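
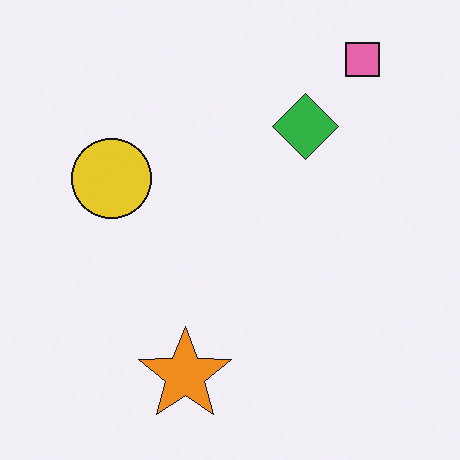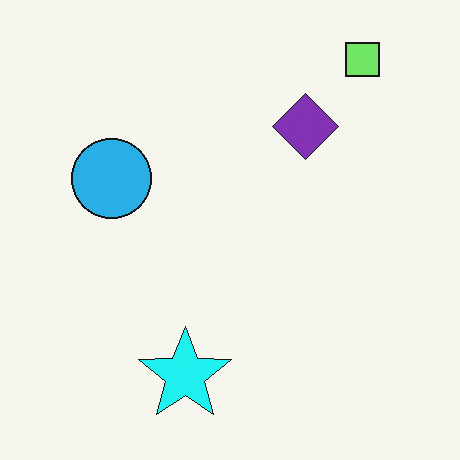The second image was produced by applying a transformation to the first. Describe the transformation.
It was hue-shifted by a moderate amount.

Every shape's color has rotated by the same amount around the hue wheel — a uniform hue shift.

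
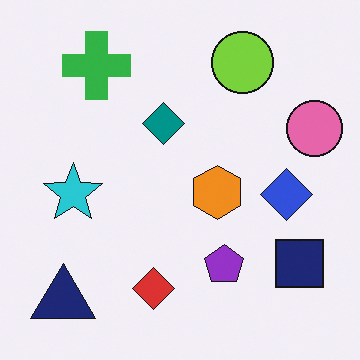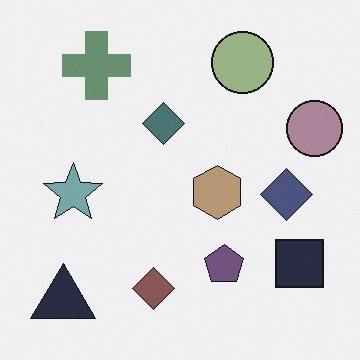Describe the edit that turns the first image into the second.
The second image is the first heavily desaturated.

All colors are more muted and greyish — a global saturation change.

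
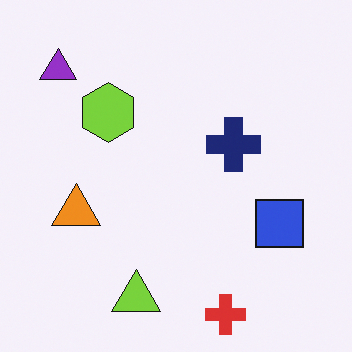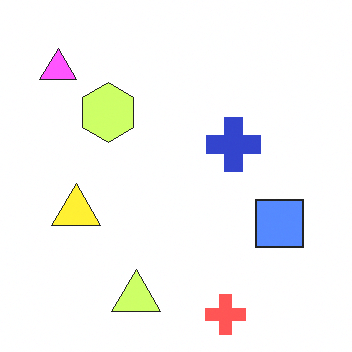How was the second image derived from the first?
This is the original image substantially brightened.

Every pixel — background and shapes alike — is uniformly brightened.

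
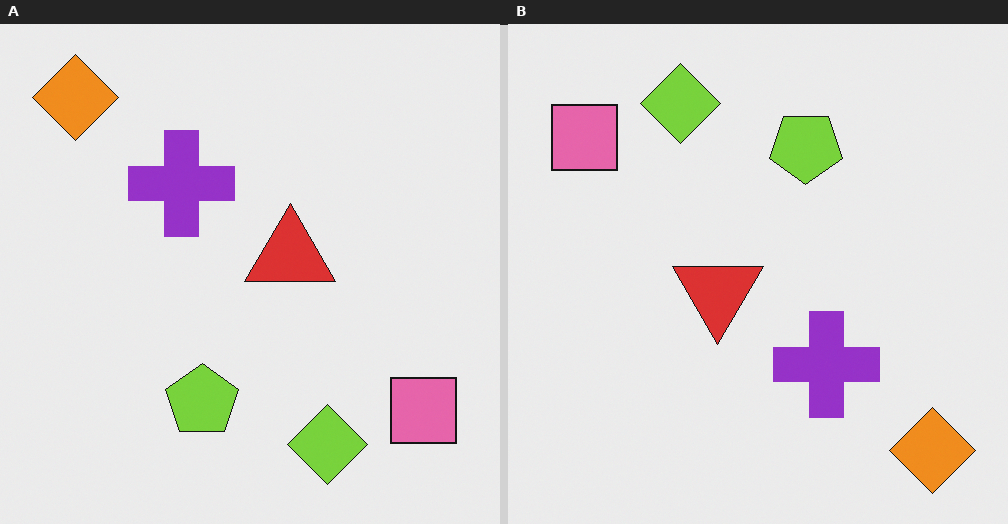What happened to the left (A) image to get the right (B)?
The right (B) image is the left (A) rotated 180°.

The orange diamond sits in the top-left of the left (A) image and the bottom-right of the right (B) — consistent with a whole-image 180° rotation.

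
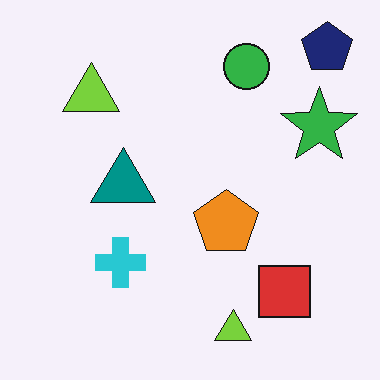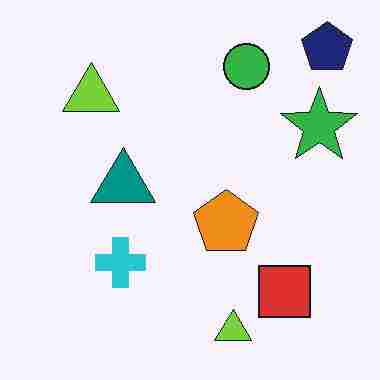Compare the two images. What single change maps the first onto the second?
The transformation is: degraded with heavy JPEG compression.

Blocky 8×8 compression artifacts appear around shape edges and the flat background shows ringing — characteristic JPEG degradation.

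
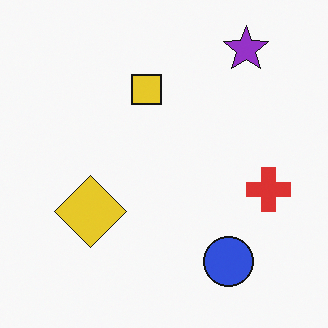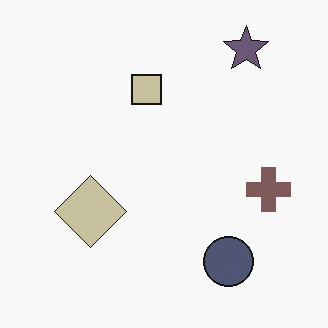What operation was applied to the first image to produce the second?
Made much more muted (saturation change).

All colors are more muted and greyish — a global saturation change.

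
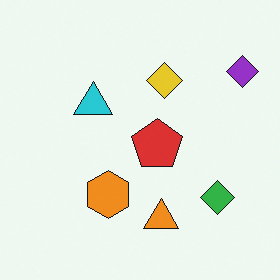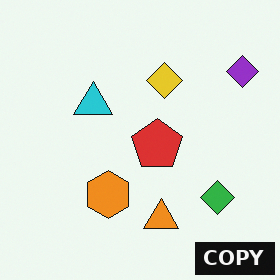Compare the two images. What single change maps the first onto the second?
The image was watermarked with the text "COPY" in the lower-right corner.

A dark label reading "COPY" appears in the lower-right corner.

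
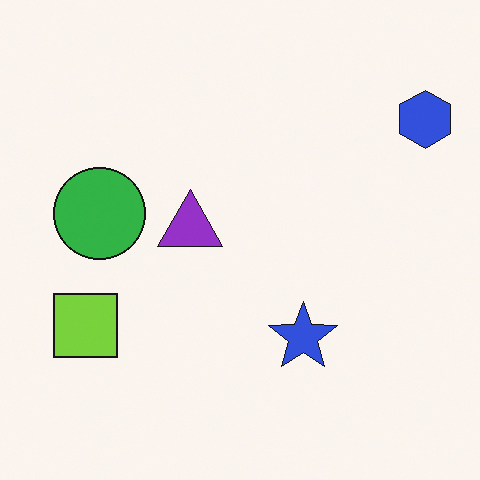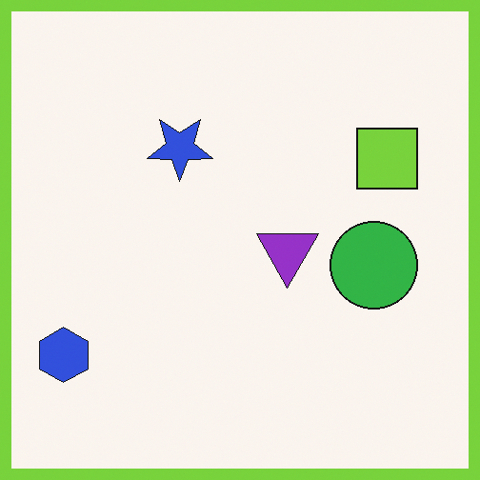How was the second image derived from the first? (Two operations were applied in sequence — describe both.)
The image was rotated 180°, then framed with a lime border.

The blue hexagon sits in the top-right of the first image and the bottom-left of the second — consistent with a whole-image 180° rotation. A solid lime frame runs around the edge of the second image, with the content slightly shrunk inside it.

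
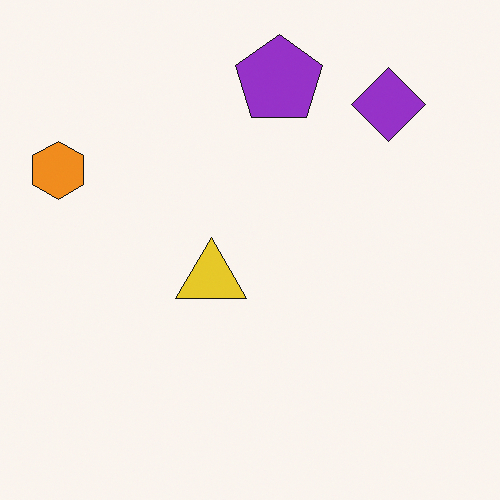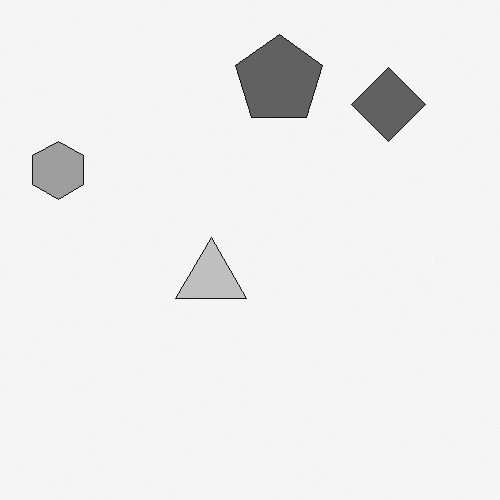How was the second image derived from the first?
The transformation is: converted to grayscale.

All color is removed — every shape is now a shade of grey.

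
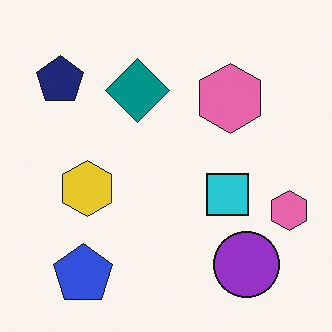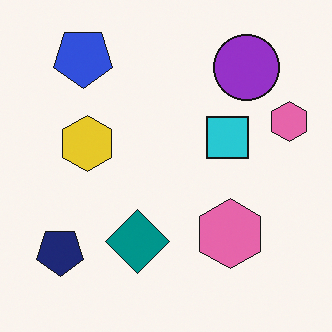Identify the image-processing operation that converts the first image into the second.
The image was flipped vertically (top ↔ bottom).

The blue pentagon is in the bottom-left of the first image and the top-left of the second — shapes on opposite sides of the horizontal midline have swapped in a mirror flip.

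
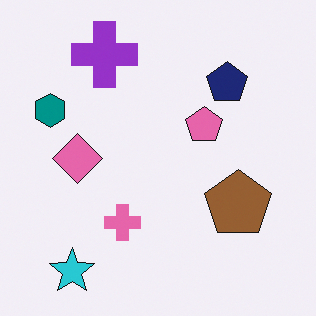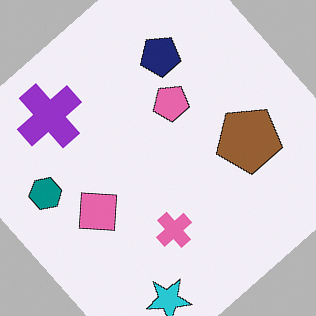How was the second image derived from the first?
It was rotated counter-clockwise by a large amount — several tens of degrees.

Every shape is tilted by the same angle and the image corners show triangular fill wedges — a whole-image rotation by a non-right angle.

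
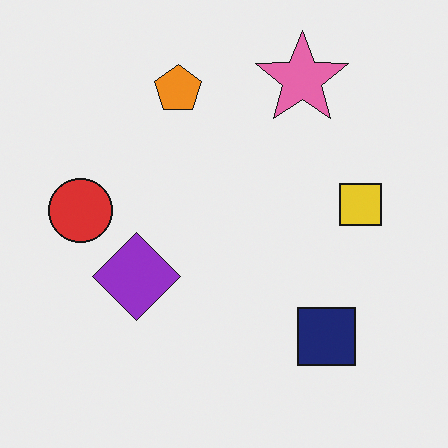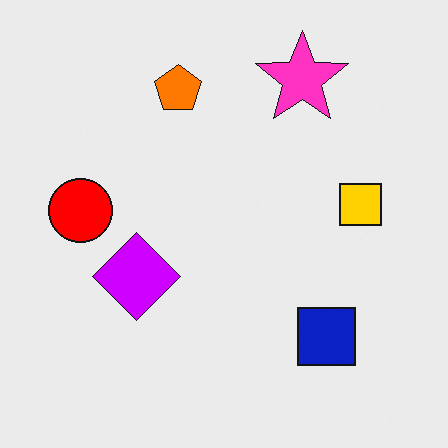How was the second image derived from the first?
It was made much more vivid (saturation change).

All colors are more vivid — a global saturation change.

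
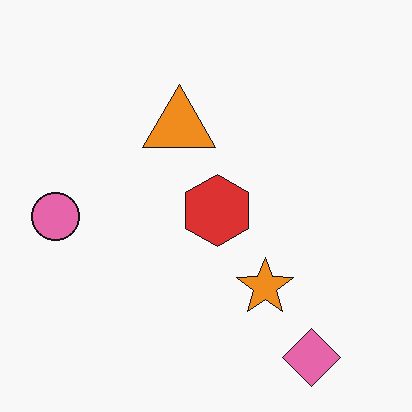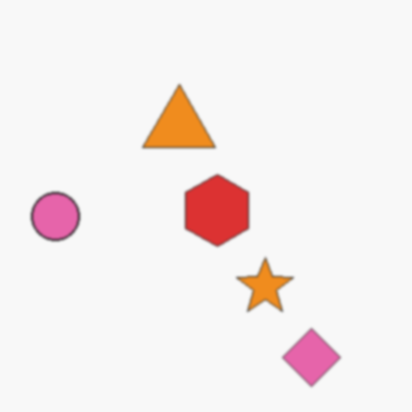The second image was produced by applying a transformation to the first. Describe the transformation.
The image was lightly blurred.

Shape edges and outlines are uniformly softened across the whole image.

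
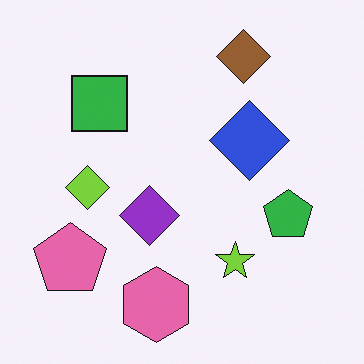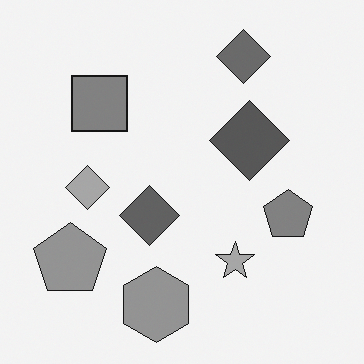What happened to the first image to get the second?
This is the original image converted to grayscale.

All color is removed — every shape is now a shade of grey.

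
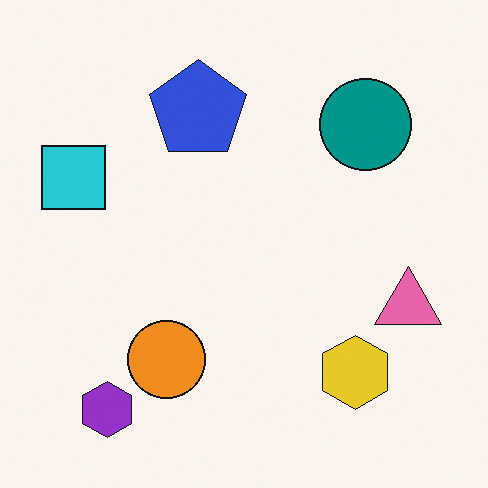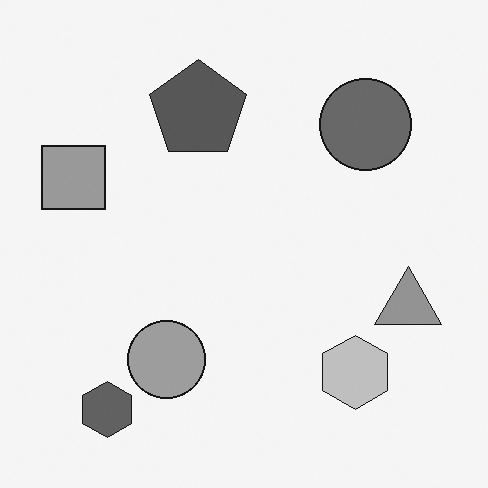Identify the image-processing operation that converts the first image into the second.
This is the original image converted to grayscale.

All color is removed — every shape is now a shade of grey.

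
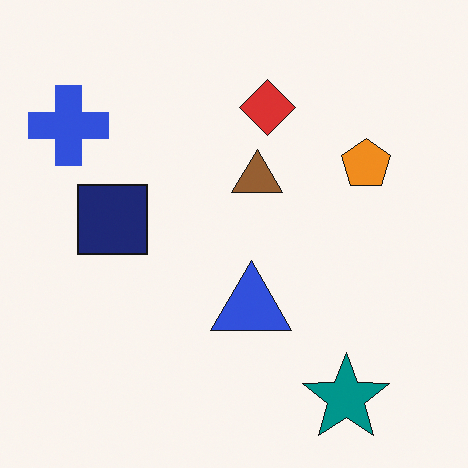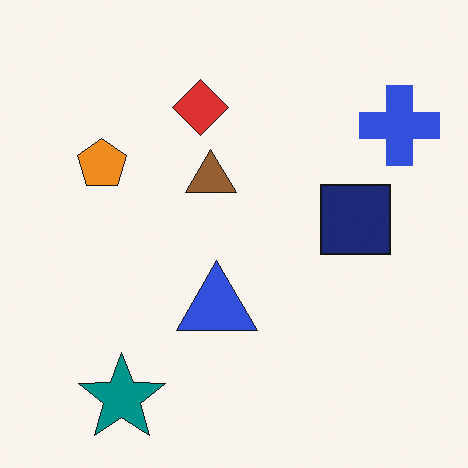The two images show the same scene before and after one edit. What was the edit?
The image was flipped horizontally (left ↔ right).

The blue cross is in the top-left of the first image and the top-right of the second — shapes on opposite sides of the vertical midline have swapped in a mirror flip.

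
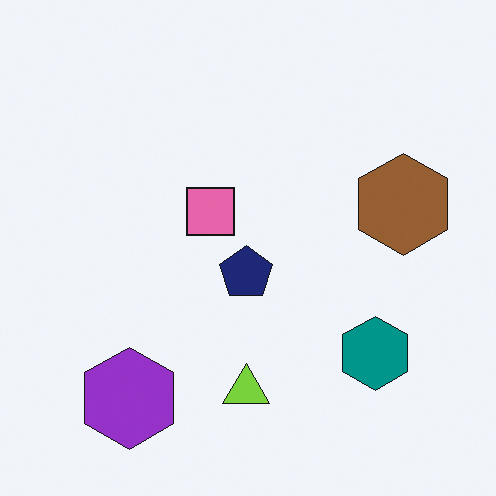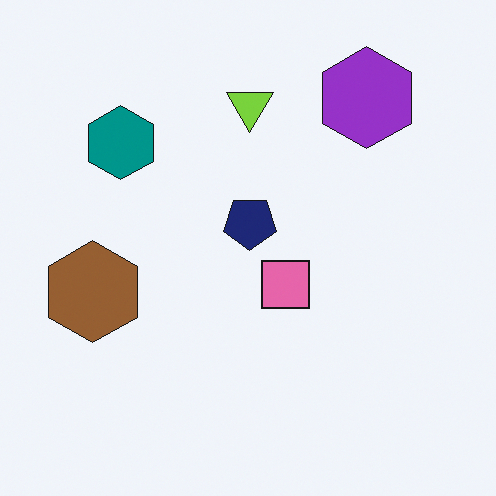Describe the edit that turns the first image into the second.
Rotated 180°.

The purple hexagon sits in the bottom-left of the first image and the top-right of the second — consistent with a whole-image 180° rotation.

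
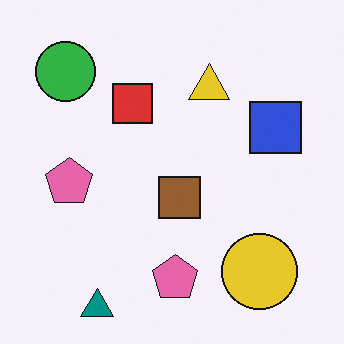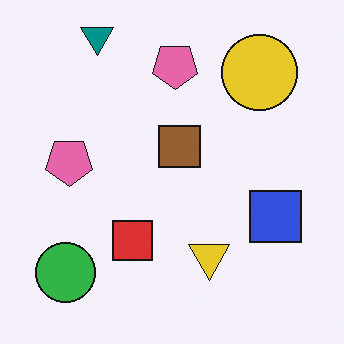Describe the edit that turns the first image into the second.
The image was flipped vertically (top ↔ bottom).

The teal triangle is in the bottom-left of the first image and the top-left of the second — shapes on opposite sides of the horizontal midline have swapped in a mirror flip.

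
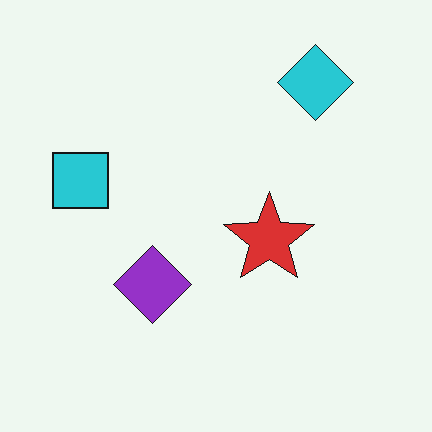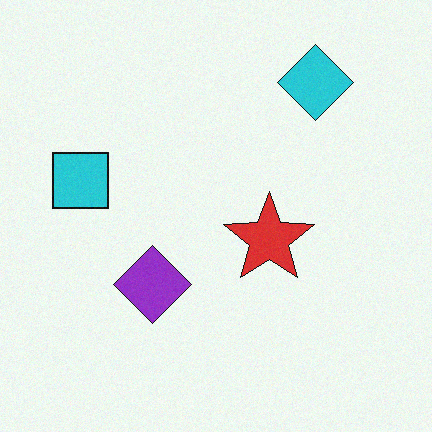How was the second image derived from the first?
The image was degraded with a light layer of grain.

Random speckle covers the whole image, including the flat background.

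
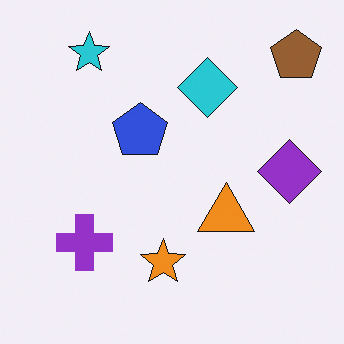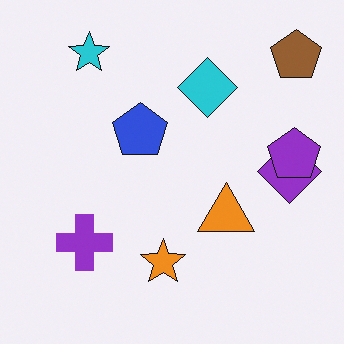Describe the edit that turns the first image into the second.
The image was overlaid with an additional purple pentagon.

A purple pentagon appears in the second image that is absent from the first.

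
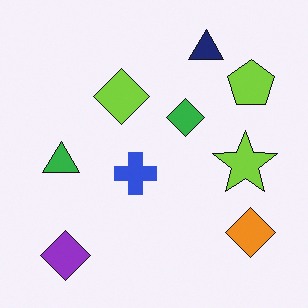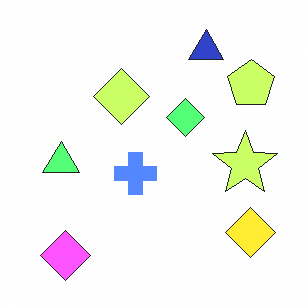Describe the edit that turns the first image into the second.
It was noticeably brightened.

Every pixel — background and shapes alike — is uniformly brightened.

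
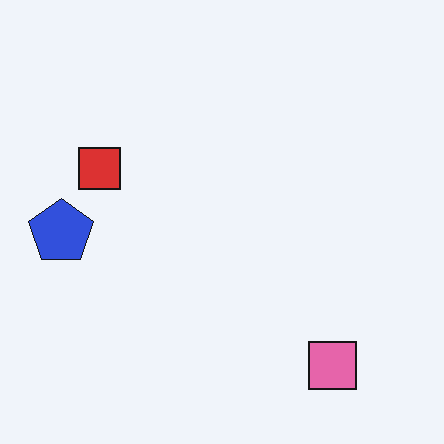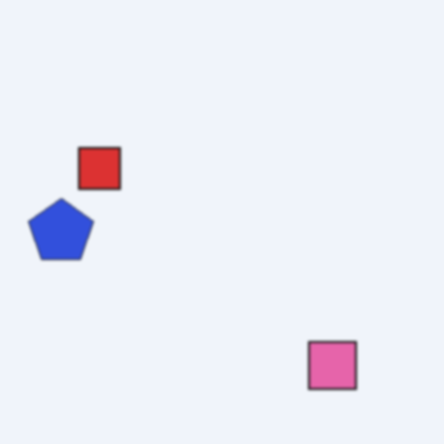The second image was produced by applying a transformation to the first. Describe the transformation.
The transformation is: slightly softened.

Shape edges and outlines are uniformly softened across the whole image.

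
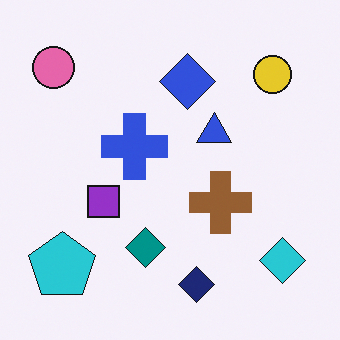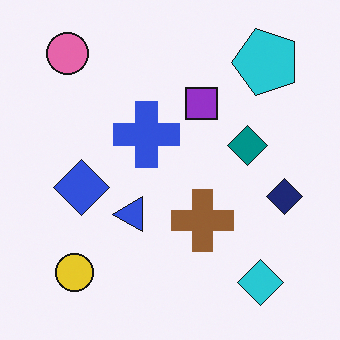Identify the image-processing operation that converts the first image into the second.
Transposed (reflected across the top-left ↔ bottom-right diagonal).

Shapes have swapped their row and column positions — what was in the top-right is now in the bottom-left — a diagonal reflection.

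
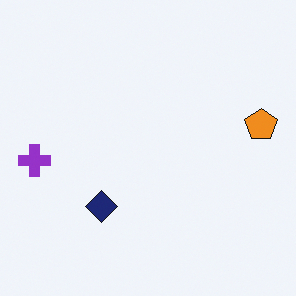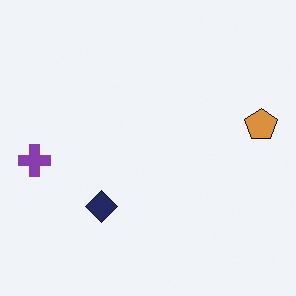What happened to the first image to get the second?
The transformation is: slightly desaturated.

All colors are more muted and greyish — a global saturation change.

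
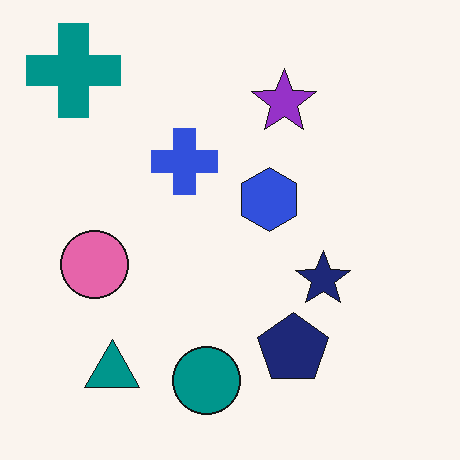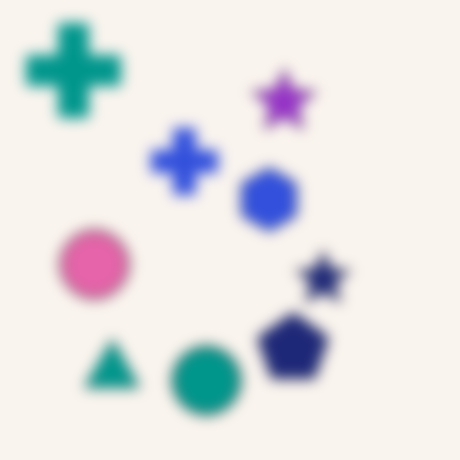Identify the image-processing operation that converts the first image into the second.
This is the original image heavily blurred.

Shape edges and outlines are uniformly softened across the whole image.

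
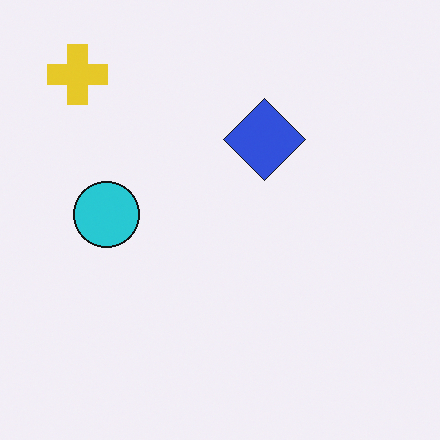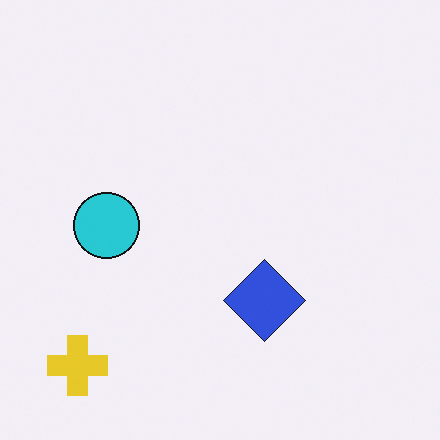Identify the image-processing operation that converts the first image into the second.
This is the original image flipped vertically (top ↔ bottom).

The yellow cross is in the top-left of the first image and the bottom-left of the second — shapes on opposite sides of the horizontal midline have swapped in a mirror flip.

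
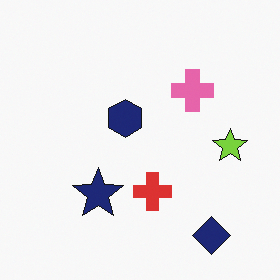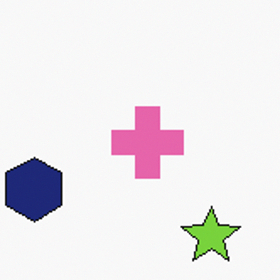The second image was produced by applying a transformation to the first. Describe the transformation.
The transformation is: cropped tightly and scaled back up.

The visible shapes are larger and the field of view is narrower; shapes near the original edges may be partly or wholly outside the frame — a crop-and-rescale.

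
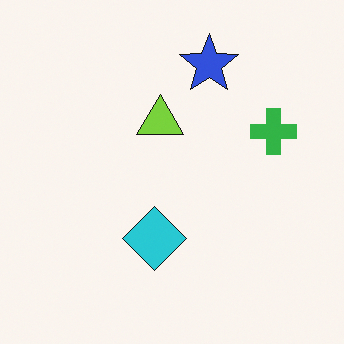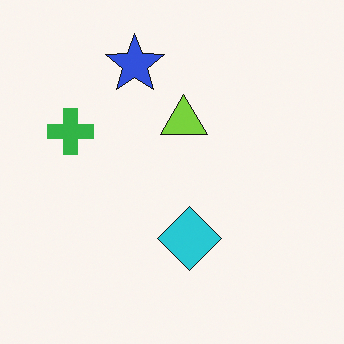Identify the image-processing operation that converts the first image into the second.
Flipped horizontally (left ↔ right).

The green cross is in the right of the first image and the left of the second — shapes on opposite sides of the vertical midline have swapped in a mirror flip.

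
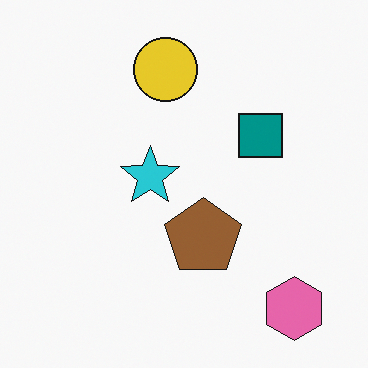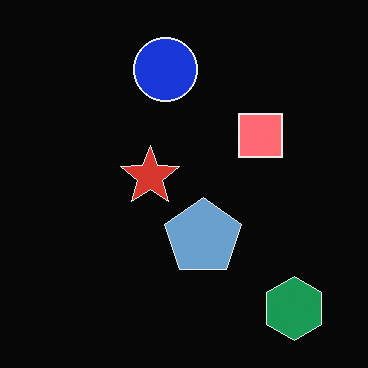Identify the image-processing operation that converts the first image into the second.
This is the original image color-inverted (negative).

The light background has become dark and every shape's color is its complement — a photographic negative.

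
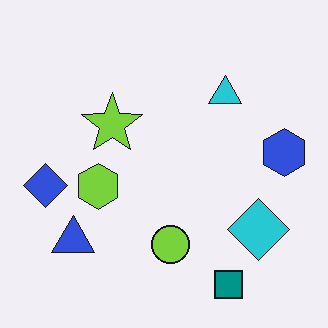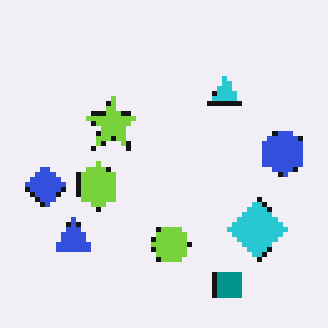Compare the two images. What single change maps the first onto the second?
The image was mildly pixelated.

Shapes are reduced to large square blocks; fine edges and outlines are lost — a downscale-then-upscale (mosaic) effect.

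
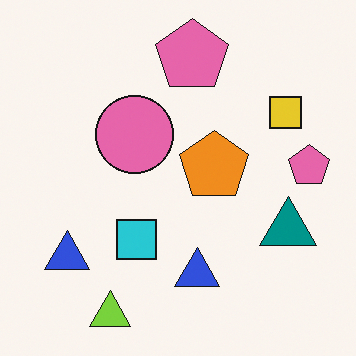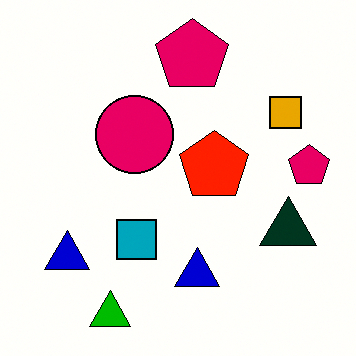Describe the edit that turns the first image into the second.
It was given much higher contrast.

Tones are pushed away from mid-grey across the whole image — a global contrast change.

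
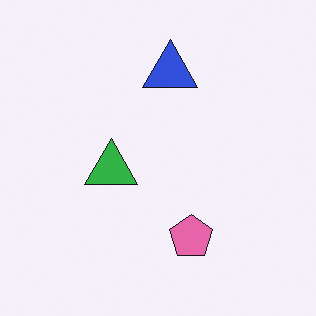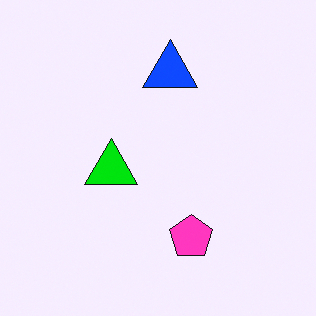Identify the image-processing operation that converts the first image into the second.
The second image is the first heavily oversaturated.

All colors are more vivid — a global saturation change.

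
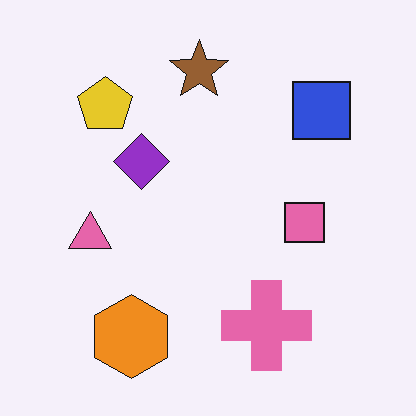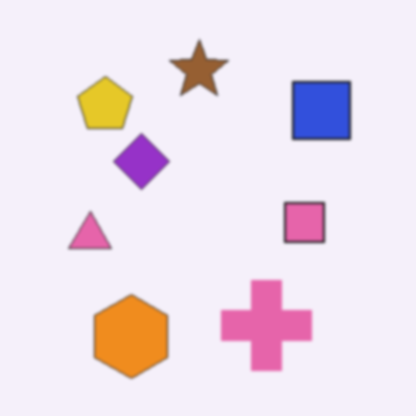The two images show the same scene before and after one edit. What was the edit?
It was slightly softened.

Shape edges and outlines are uniformly softened across the whole image.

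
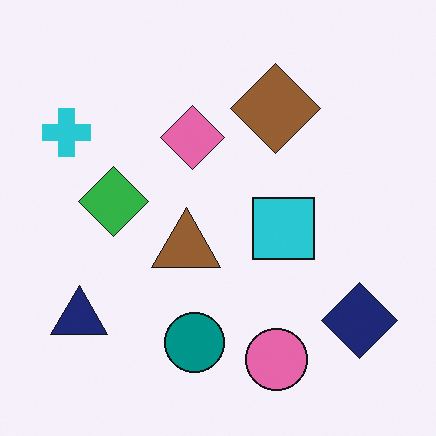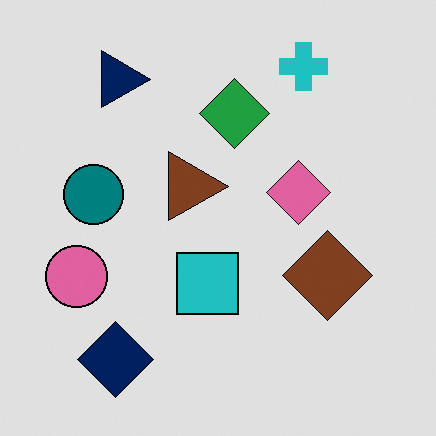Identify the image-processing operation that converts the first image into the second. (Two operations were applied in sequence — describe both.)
The image was rotated 90° clockwise, then posterized to a reduced palette.

The cyan cross sits in the top-left of the first image and the top-right of the second — consistent with a whole-image 90° clockwise rotation. Each flat color has snapped to a coarser quantized level — most visibly, the near-white background has dropped to a flat grey.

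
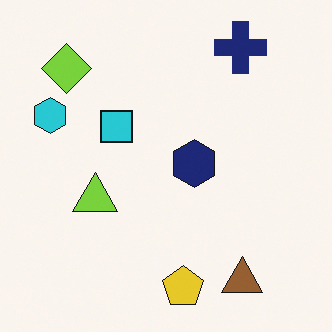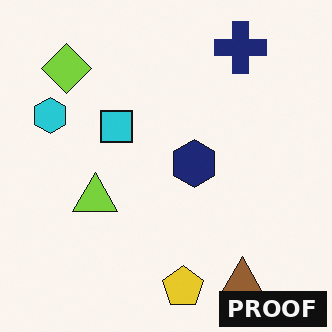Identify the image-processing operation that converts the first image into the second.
This is the original image watermarked with the text "PROOF" in the lower-right corner.

A dark label reading "PROOF" appears in the lower-right corner.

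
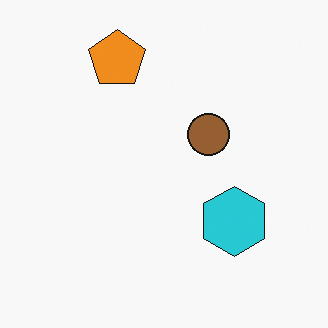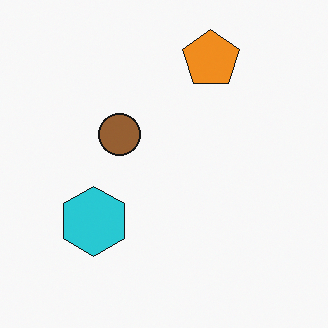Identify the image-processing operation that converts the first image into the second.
The second image is the first flipped horizontally (left ↔ right).

The cyan hexagon is in the bottom-right of the first image and the bottom-left of the second — shapes on opposite sides of the vertical midline have swapped in a mirror flip.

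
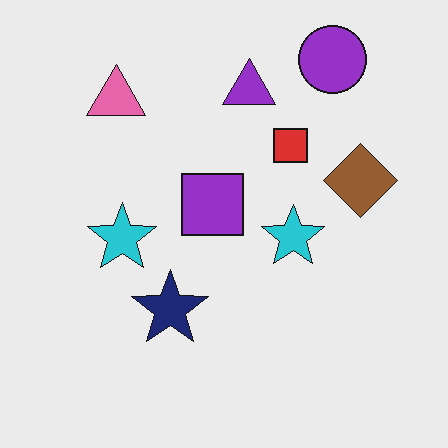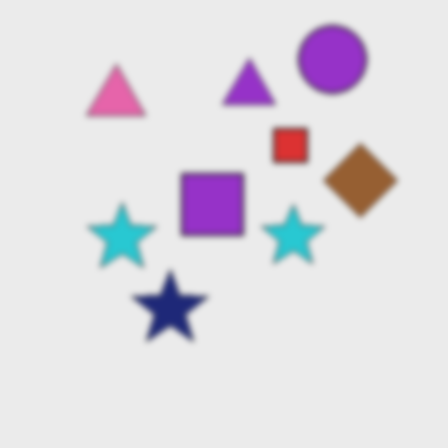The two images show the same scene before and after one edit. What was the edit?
Moderately blurred.

Shape edges and outlines are uniformly softened across the whole image.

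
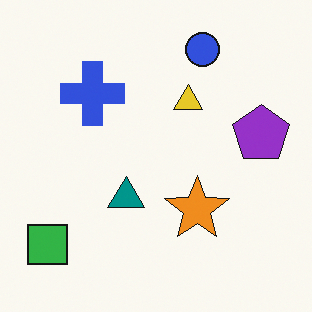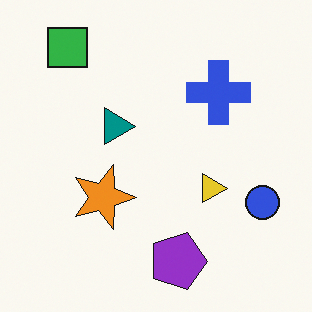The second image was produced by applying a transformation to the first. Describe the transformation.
This is the original image rotated 90° clockwise.

The green square sits in the bottom-left of the first image and the top-left of the second — consistent with a whole-image 90° clockwise rotation.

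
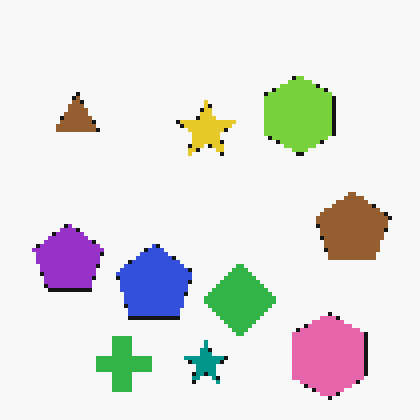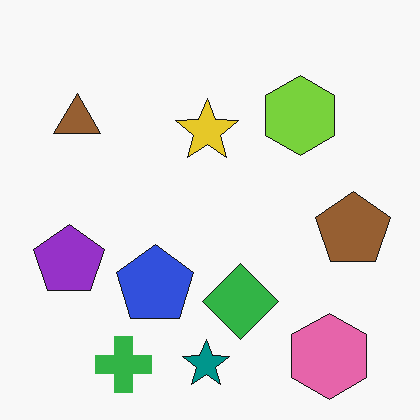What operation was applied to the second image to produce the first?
Lightly pixelated (a mild mosaic effect).

Shapes are reduced to large square blocks; fine edges and outlines are lost — a downscale-then-upscale (mosaic) effect.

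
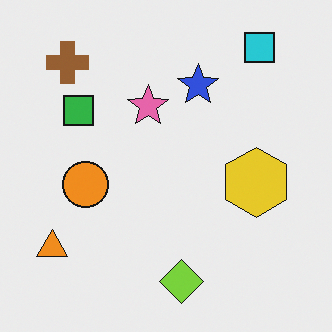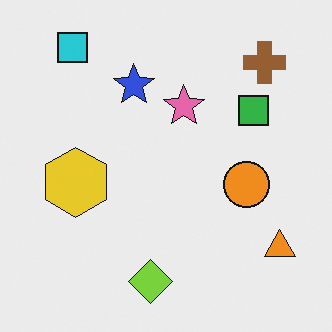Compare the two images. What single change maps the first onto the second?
It was flipped horizontally (left ↔ right).

The orange triangle is in the bottom-left of the first image and the bottom-right of the second — shapes on opposite sides of the vertical midline have swapped in a mirror flip.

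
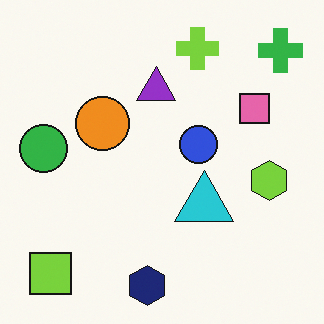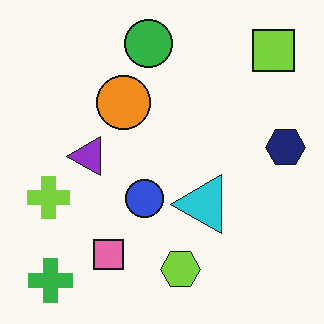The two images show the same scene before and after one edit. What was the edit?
Transposed (reflected across the top-left ↔ bottom-right diagonal).

Shapes have swapped their row and column positions — what was in the top-right is now in the bottom-left — a diagonal reflection.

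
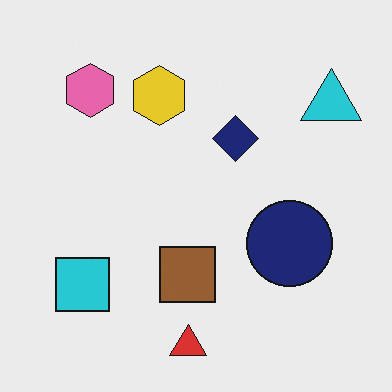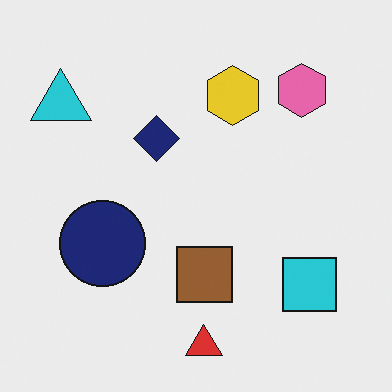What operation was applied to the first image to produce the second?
The image was flipped horizontally (left ↔ right).

The cyan triangle is in the top-right of the first image and the top-left of the second — shapes on opposite sides of the vertical midline have swapped in a mirror flip.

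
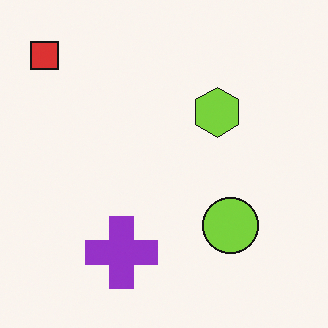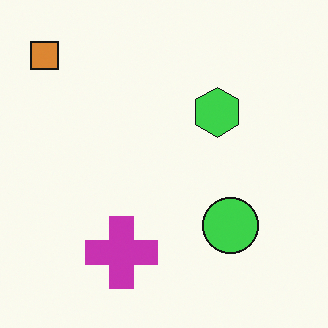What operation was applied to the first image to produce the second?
Hue-shifted slightly.

Every shape's color has rotated by the same amount around the hue wheel — a uniform hue shift.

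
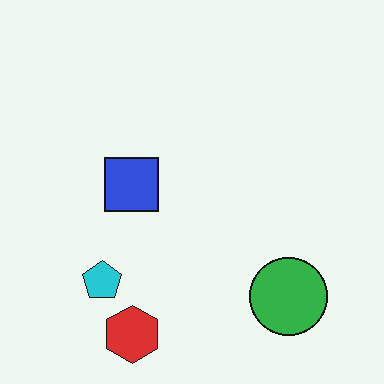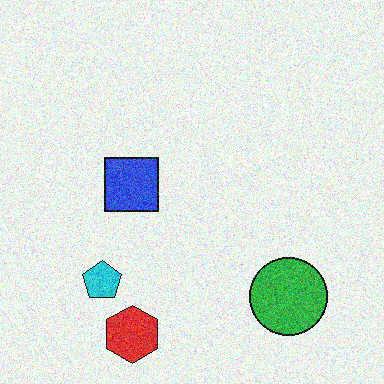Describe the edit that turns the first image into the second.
The image was degraded with moderate additive noise.

Random speckle covers the whole image, including the flat background.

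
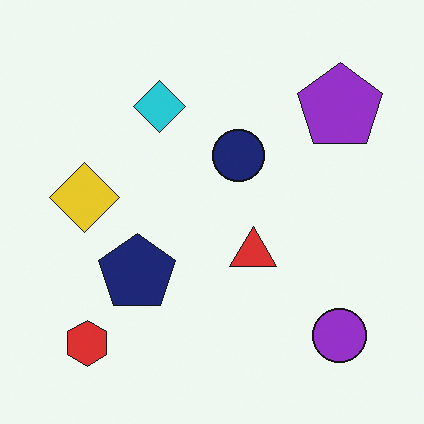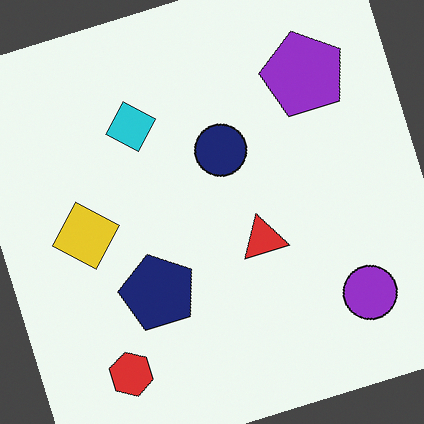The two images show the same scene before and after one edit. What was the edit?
The transformation is: rotated counter-clockwise by a moderate amount.

Every shape is tilted by the same angle and the image corners show triangular fill wedges — a whole-image rotation by a non-right angle.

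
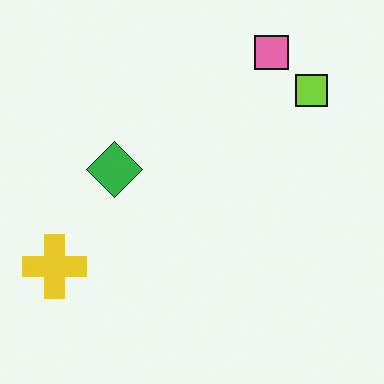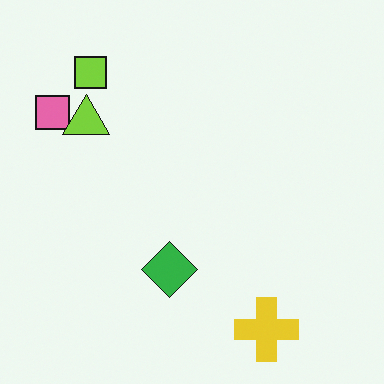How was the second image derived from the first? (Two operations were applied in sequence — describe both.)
The transformation is: rotated 90° counter-clockwise, then overlaid with an additional lime triangle.

The pink square sits in the top-right of the first image and the top-left of the second — consistent with a whole-image 90° counter-clockwise rotation. A lime triangle appears in the second image that is absent from the first.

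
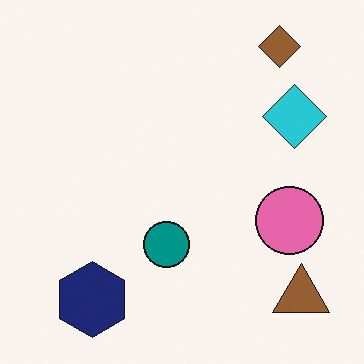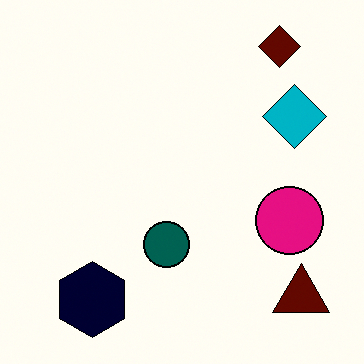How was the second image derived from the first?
The image was given much higher contrast.

Tones are pushed away from mid-grey across the whole image — a global contrast change.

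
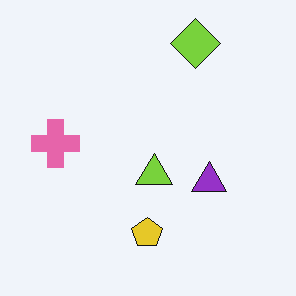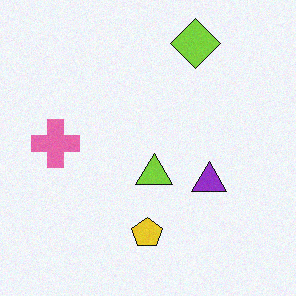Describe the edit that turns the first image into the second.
The transformation is: degraded with light additive noise.

Random speckle covers the whole image, including the flat background.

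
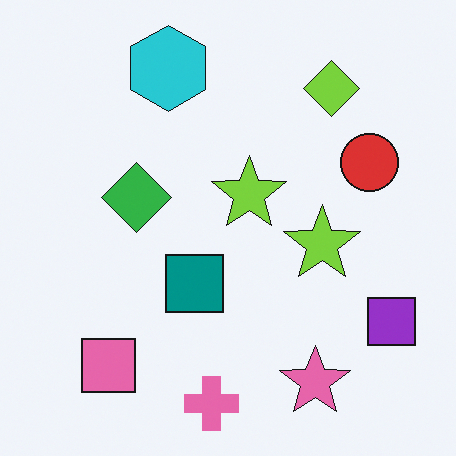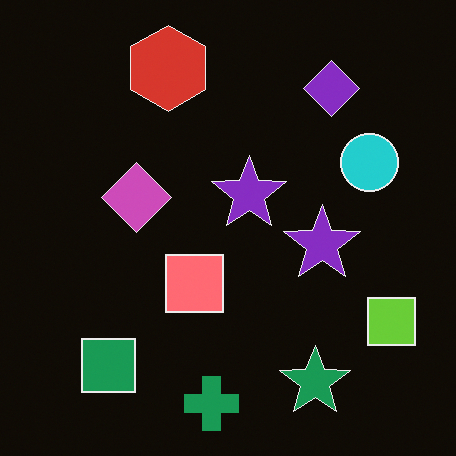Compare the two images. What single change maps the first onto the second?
Color-inverted (negative).

The light background has become dark and every shape's color is its complement — a photographic negative.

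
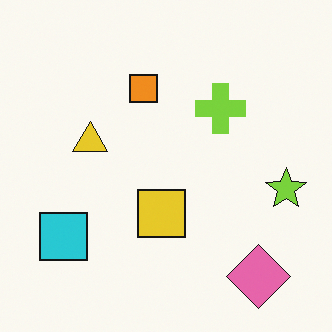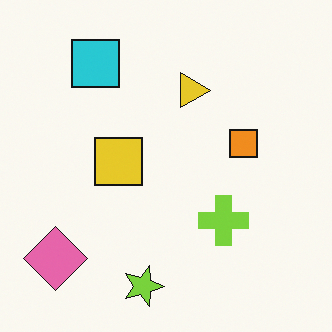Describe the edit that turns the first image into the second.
The image was rotated 90° clockwise.

The pink diamond sits in the bottom-right of the first image and the bottom-left of the second — consistent with a whole-image 90° clockwise rotation.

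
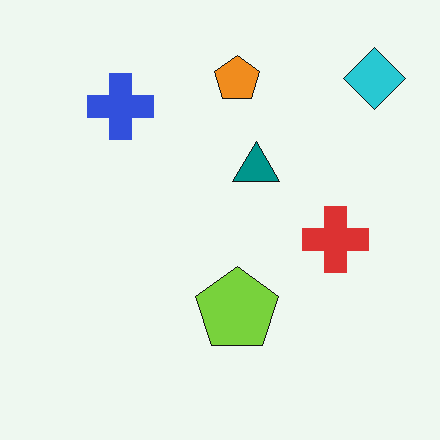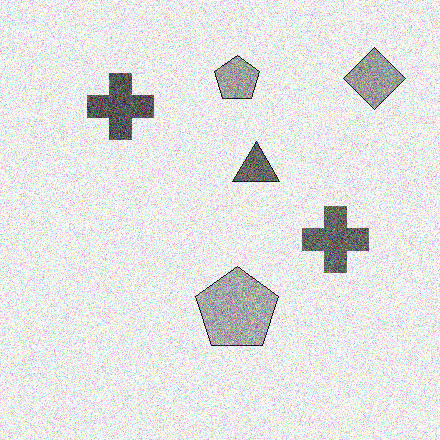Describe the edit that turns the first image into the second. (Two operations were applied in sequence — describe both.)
The transformation is: converted to grayscale, then degraded with a thick layer of grain.

All color is removed — every shape is now a shade of grey. Random speckle covers the whole image, including the flat background.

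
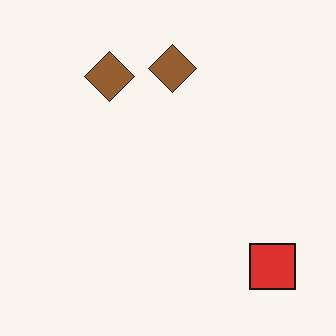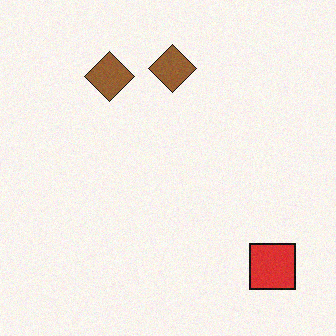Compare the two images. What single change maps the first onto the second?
This is the original image degraded with a light layer of grain.

Random speckle covers the whole image, including the flat background.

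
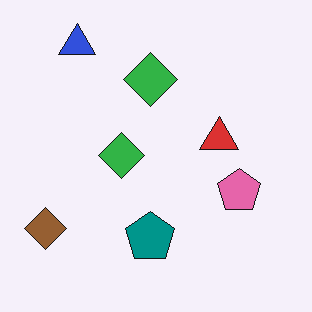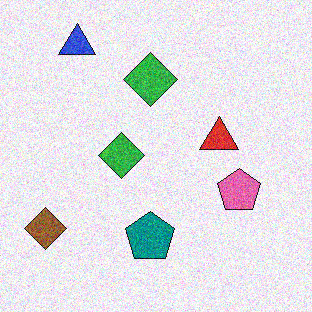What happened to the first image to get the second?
The transformation is: degraded with visible gaussian noise.

Random speckle covers the whole image, including the flat background.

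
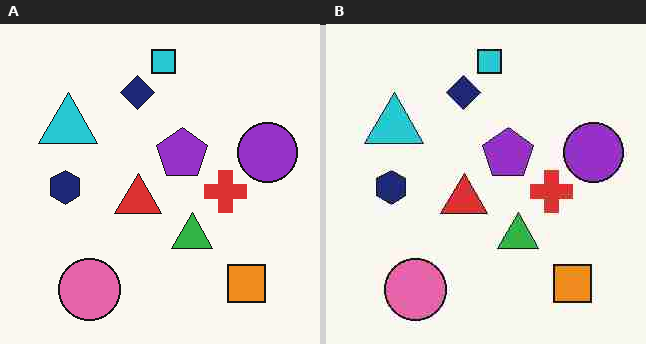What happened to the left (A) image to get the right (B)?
The transformation is: degraded with heavy JPEG compression.

Blocky 8×8 compression artifacts appear around shape edges and the flat background shows ringing — characteristic JPEG degradation.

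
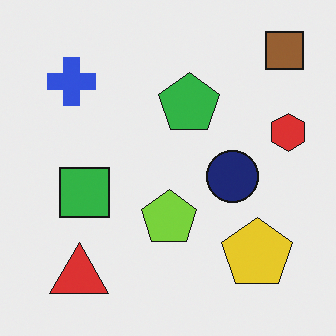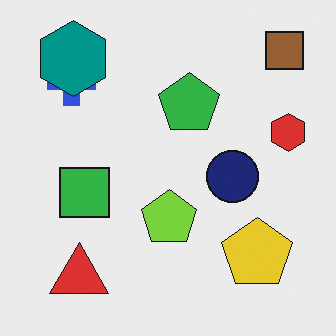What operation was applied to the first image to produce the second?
This is the original image overlaid with an additional teal hexagon.

A teal hexagon appears in the second image that is absent from the first.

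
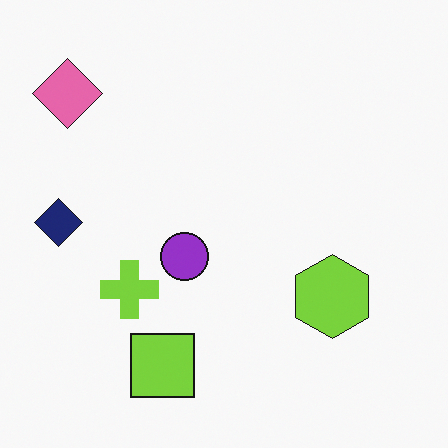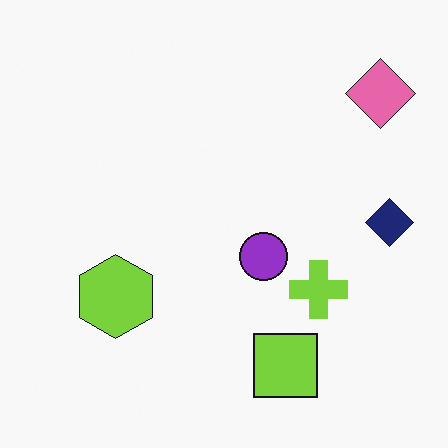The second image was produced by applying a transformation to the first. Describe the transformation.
Flipped horizontally (left ↔ right).

The navy diamond is in the left of the first image and the right of the second — shapes on opposite sides of the vertical midline have swapped in a mirror flip.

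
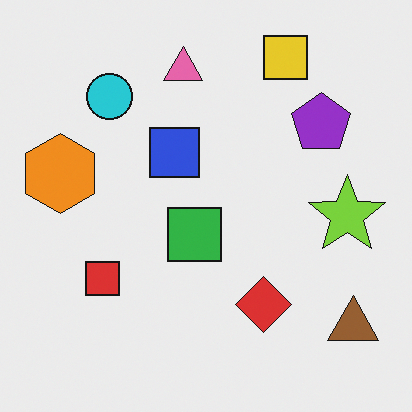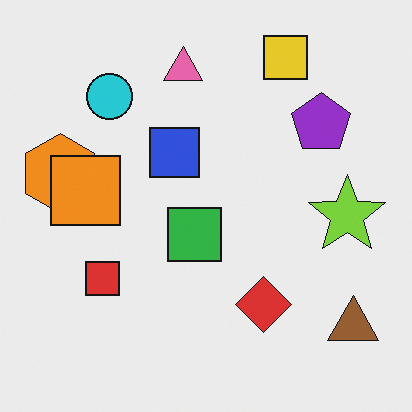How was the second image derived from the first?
The second image is the first overlaid with an additional orange square.

An orange square appears in the second image that is absent from the first.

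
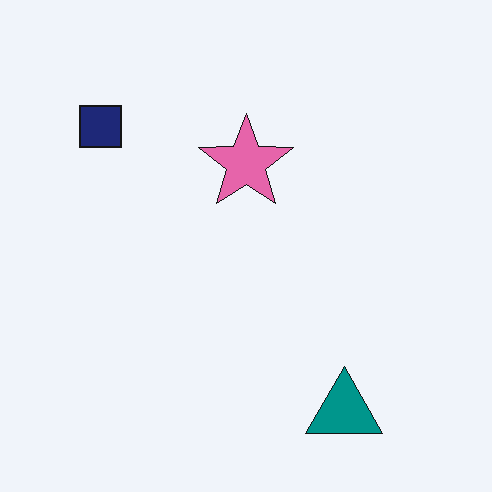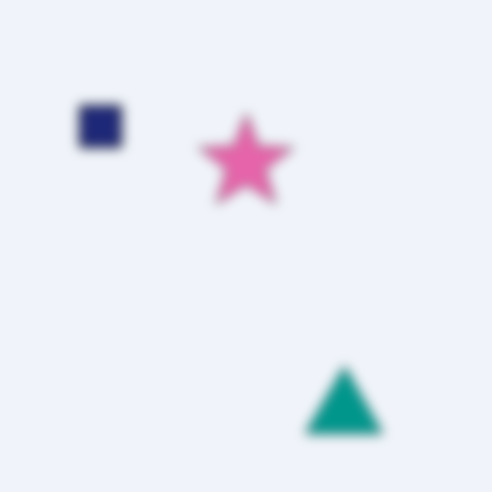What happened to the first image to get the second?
This is the original image strongly gaussian-blurred.

Shape edges and outlines are uniformly softened across the whole image.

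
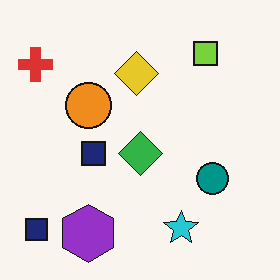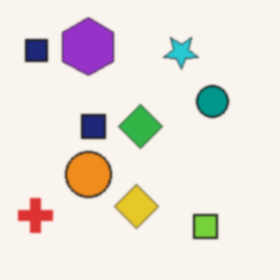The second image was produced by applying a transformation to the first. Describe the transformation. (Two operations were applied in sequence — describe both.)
This is the original image flipped vertically (top ↔ bottom), then given a subtle gaussian blur.

The purple hexagon is in the bottom-left of the first image and the top-left of the second — shapes on opposite sides of the horizontal midline have swapped in a mirror flip. Shape edges and outlines are uniformly softened across the whole image.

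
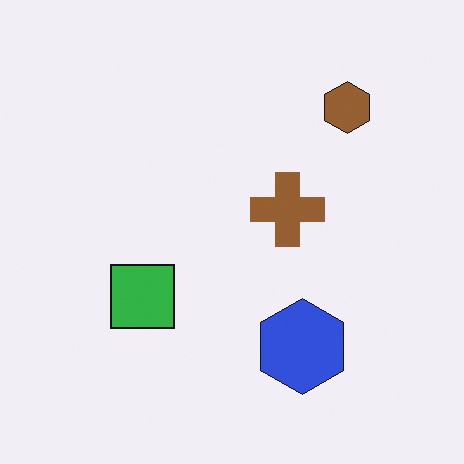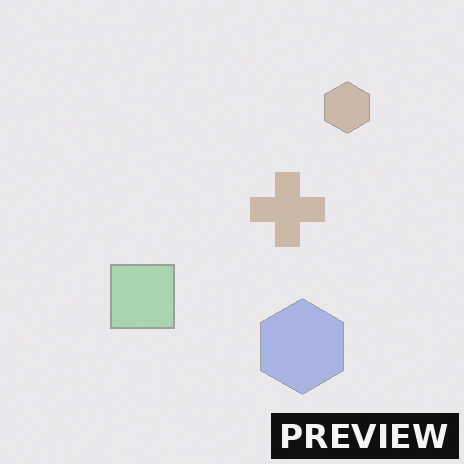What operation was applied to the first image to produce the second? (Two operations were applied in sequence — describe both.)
The second image is the first given much lower contrast, then watermarked with the text "PREVIEW" in the lower-right corner.

Tones are pushed toward mid-grey across the whole image — a global contrast change. A dark label reading "PREVIEW" appears in the lower-right corner.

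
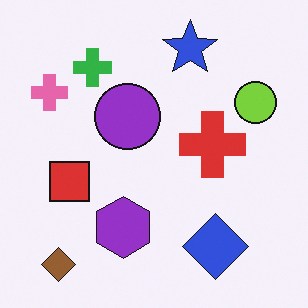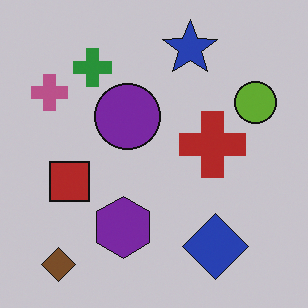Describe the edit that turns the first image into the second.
This is the original image darkened a little.

Every pixel — background and shapes alike — is uniformly darkened.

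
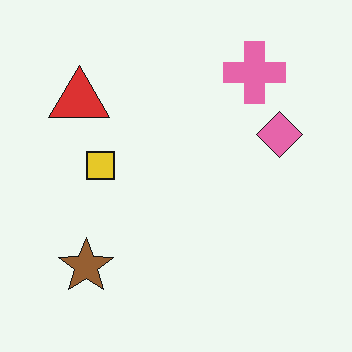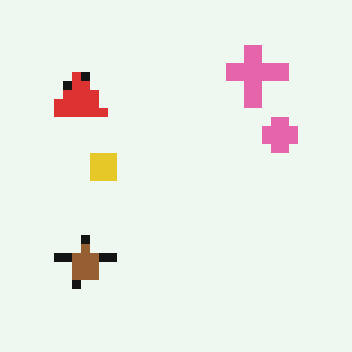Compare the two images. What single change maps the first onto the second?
Heavily pixelated into large blocks.

Shapes are reduced to large square blocks; fine edges and outlines are lost — a downscale-then-upscale (mosaic) effect.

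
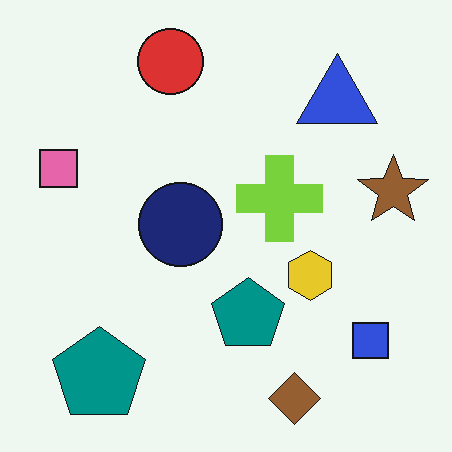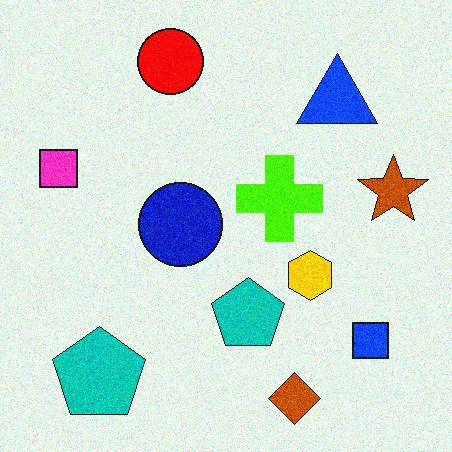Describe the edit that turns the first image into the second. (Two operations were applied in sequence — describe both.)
The transformation is: heavily oversaturated, then degraded with visible gaussian noise.

All colors are more vivid — a global saturation change. Random speckle covers the whole image, including the flat background.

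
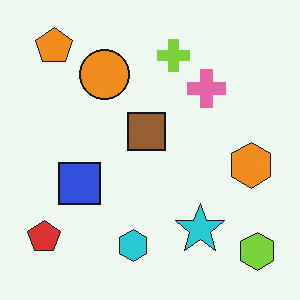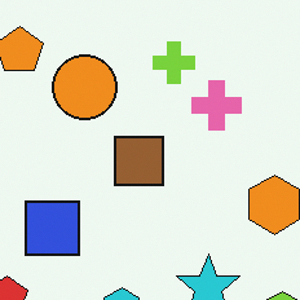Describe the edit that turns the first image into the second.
The transformation is: cropped to a modestly smaller region and rescaled.

The visible shapes are larger and the field of view is narrower; shapes near the original edges may be partly or wholly outside the frame — a crop-and-rescale.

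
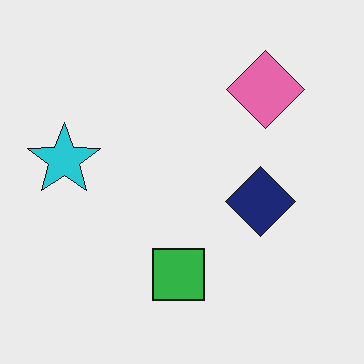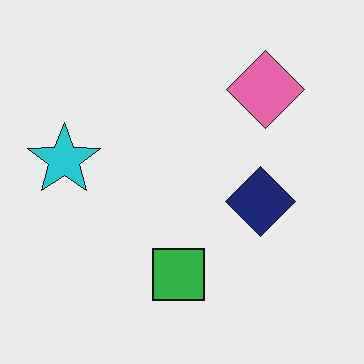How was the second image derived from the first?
This is the original image given moderate JPEG compression.

Blocky 8×8 compression artifacts appear around shape edges and the flat background shows ringing — characteristic JPEG degradation.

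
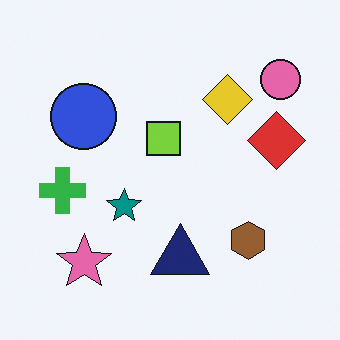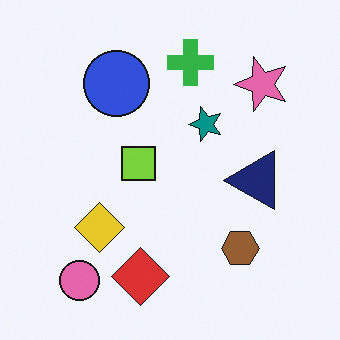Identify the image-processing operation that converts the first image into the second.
The transformation is: transposed (reflected across the top-left ↔ bottom-right diagonal).

Shapes have swapped their row and column positions — what was in the top-right is now in the bottom-left — a diagonal reflection.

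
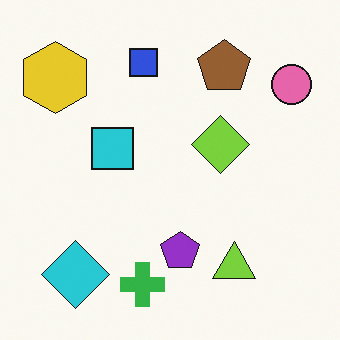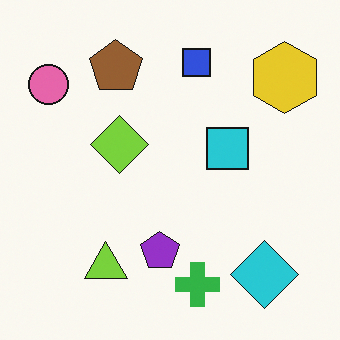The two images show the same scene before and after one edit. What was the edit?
It was flipped horizontally (left ↔ right).

The pink circle is in the top-right of the first image and the top-left of the second — shapes on opposite sides of the vertical midline have swapped in a mirror flip.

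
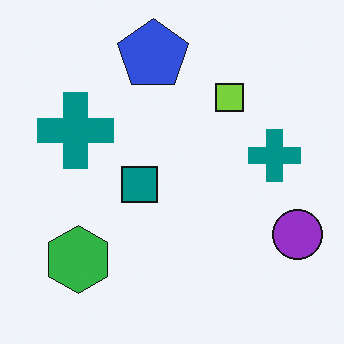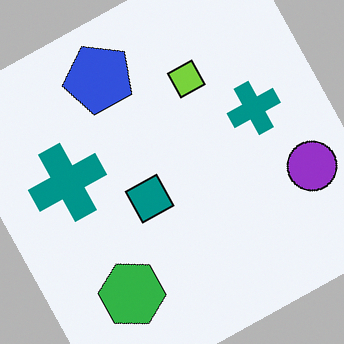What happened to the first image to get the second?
Rotated counter-clockwise by a moderate amount.

Every shape is tilted by the same angle and the image corners show triangular fill wedges — a whole-image rotation by a non-right angle.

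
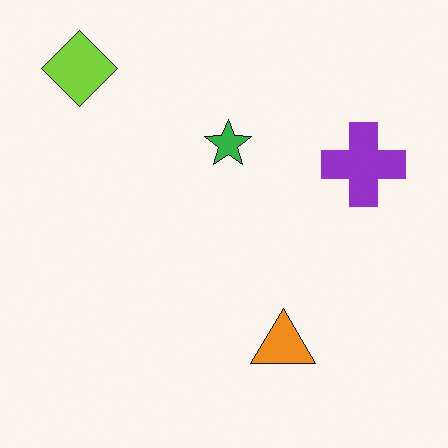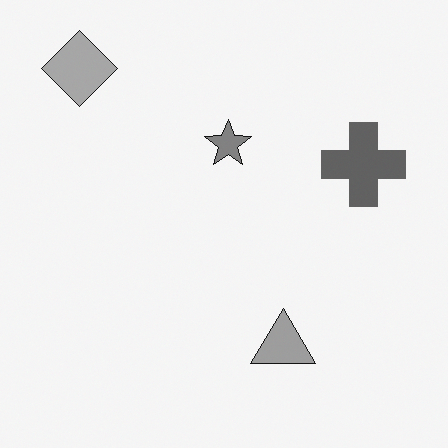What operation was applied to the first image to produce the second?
It was converted to grayscale.

All color is removed — every shape is now a shade of grey.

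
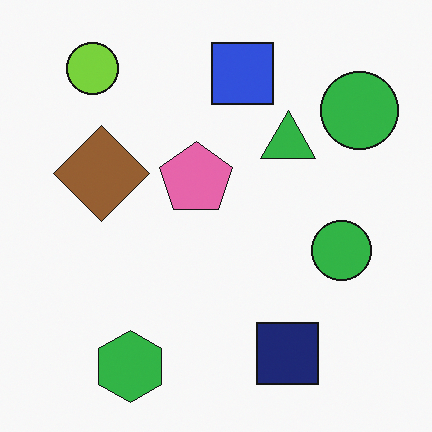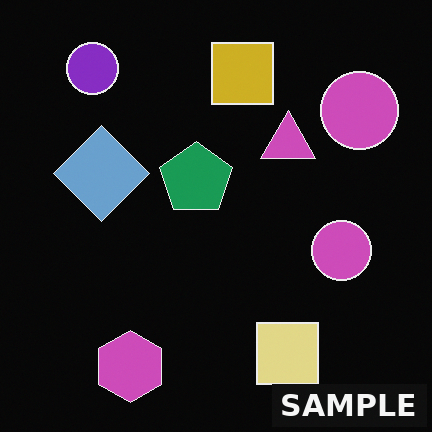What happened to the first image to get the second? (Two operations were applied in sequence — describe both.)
This is the original image color-inverted (negative), then watermarked with the text "SAMPLE" in the lower-right corner.

The light background has become dark and every shape's color is its complement — a photographic negative. A dark label reading "SAMPLE" appears in the lower-right corner.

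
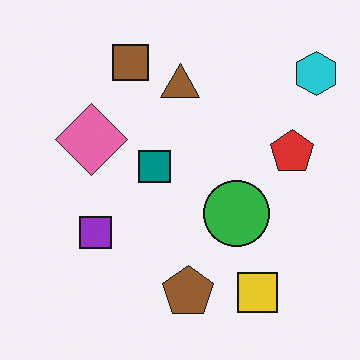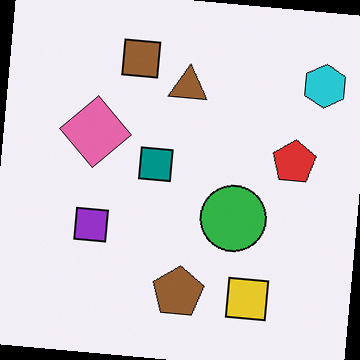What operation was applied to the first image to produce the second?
This is the original image rotated clockwise by a small amount.

Every shape is tilted by the same angle and the image corners show triangular fill wedges — a whole-image rotation by a non-right angle.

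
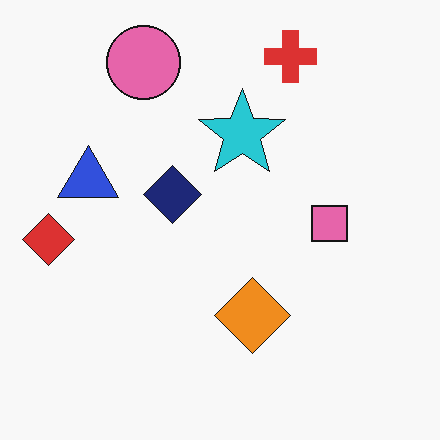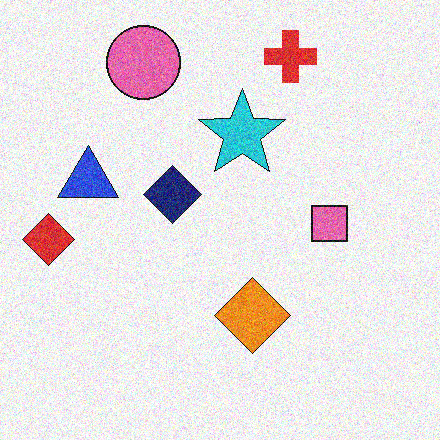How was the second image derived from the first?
It was degraded with moderate additive noise.

Random speckle covers the whole image, including the flat background.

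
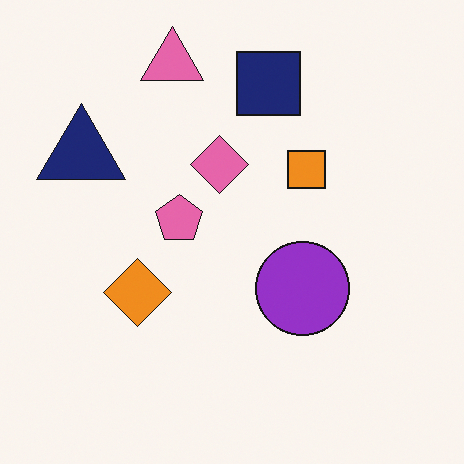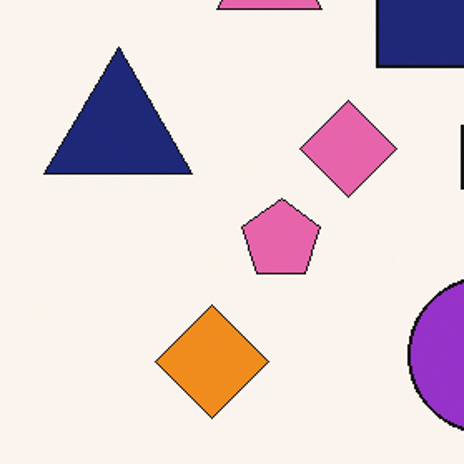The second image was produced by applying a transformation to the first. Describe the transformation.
The second image is the first cropped to a noticeably smaller region and rescaled.

The visible shapes are larger and the field of view is narrower; shapes near the original edges may be partly or wholly outside the frame — a crop-and-rescale.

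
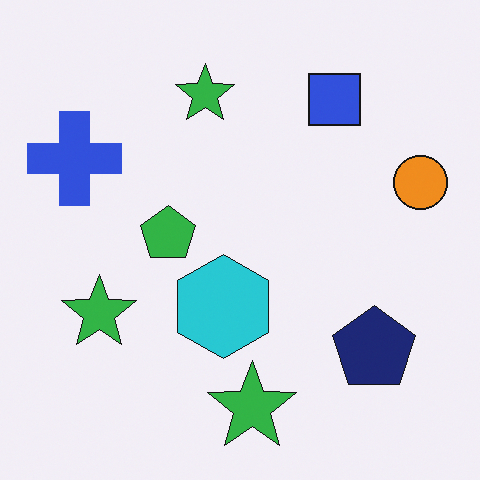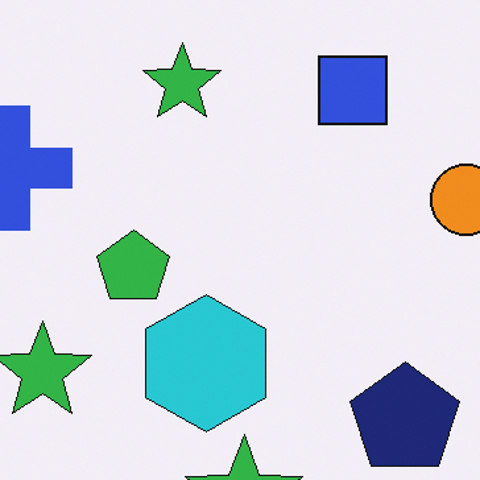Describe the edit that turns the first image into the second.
This is the original image cropped slightly and scaled back up.

The visible shapes are larger and the field of view is narrower; shapes near the original edges may be partly or wholly outside the frame — a crop-and-rescale.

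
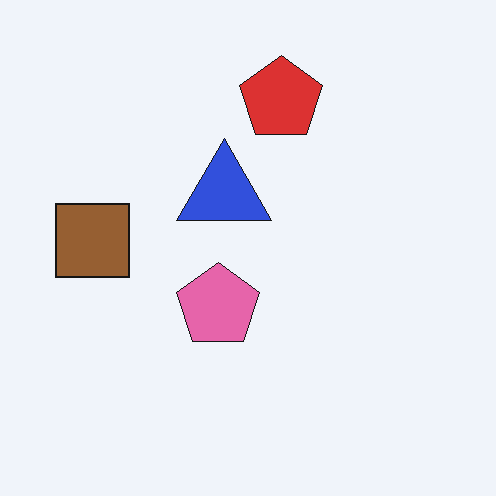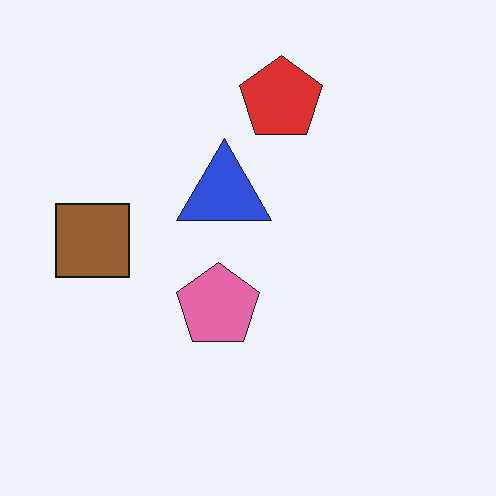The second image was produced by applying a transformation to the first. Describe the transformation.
The image was JPEG-compressed with visible artifacts.

Blocky 8×8 compression artifacts appear around shape edges and the flat background shows ringing — characteristic JPEG degradation.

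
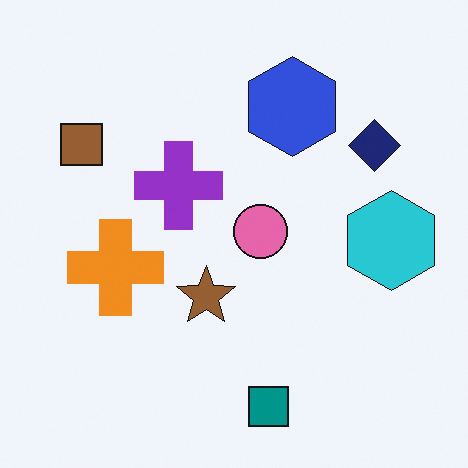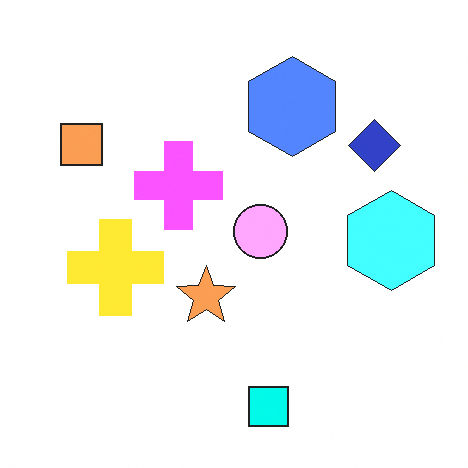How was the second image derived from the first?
Substantially brightened.

Every pixel — background and shapes alike — is uniformly brightened.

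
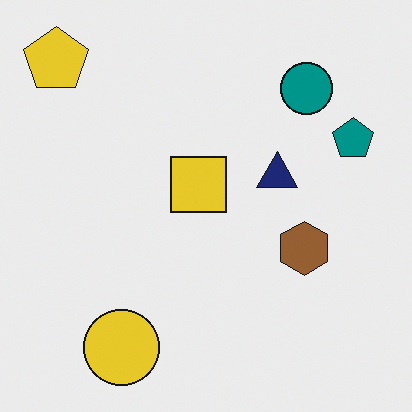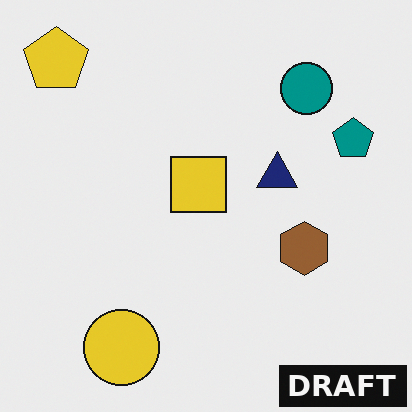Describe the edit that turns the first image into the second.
This is the original image watermarked with the text "DRAFT" in the lower-right corner.

A dark label reading "DRAFT" appears in the lower-right corner.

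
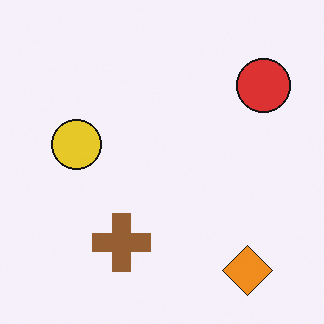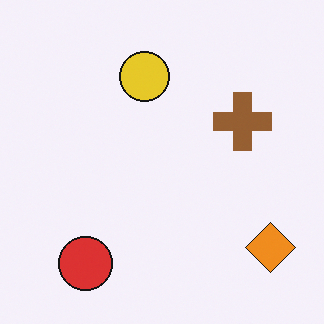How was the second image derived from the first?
The image was transposed (reflected across the top-left ↔ bottom-right diagonal).

Shapes have swapped their row and column positions — what was in the top-right is now in the bottom-left — a diagonal reflection.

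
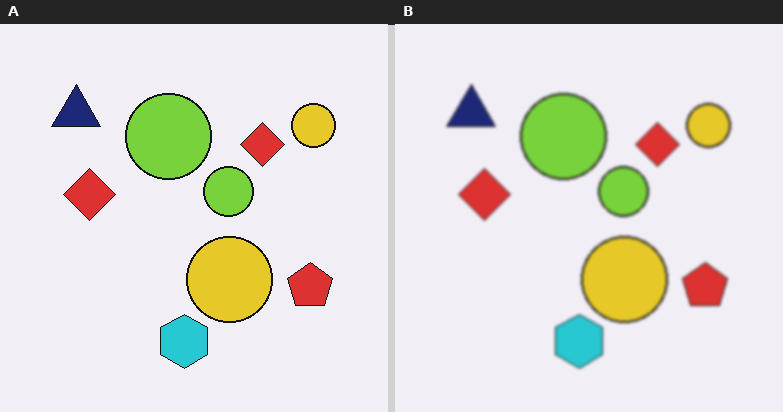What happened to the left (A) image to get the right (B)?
The transformation is: slightly softened.

Shape edges and outlines are uniformly softened across the whole image.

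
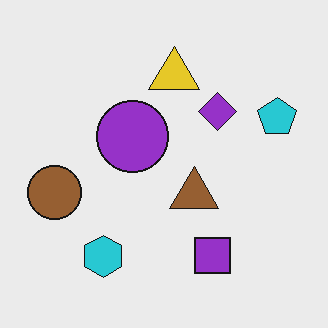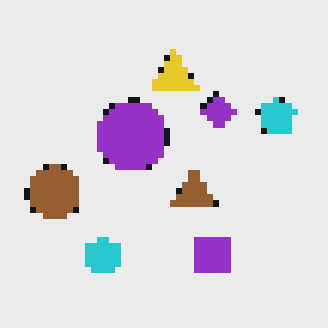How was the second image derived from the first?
It was moderately pixelated.

Shapes are reduced to large square blocks; fine edges and outlines are lost — a downscale-then-upscale (mosaic) effect.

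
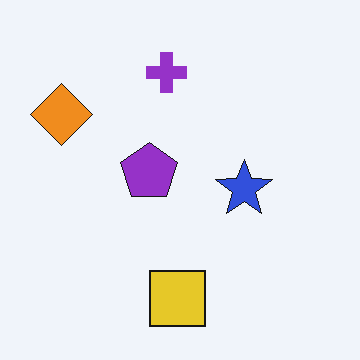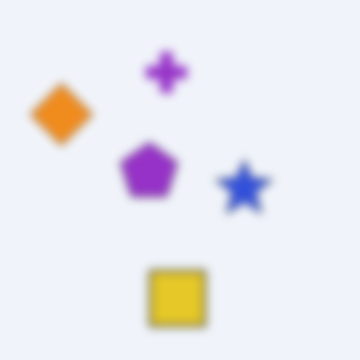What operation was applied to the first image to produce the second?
The image was moderately blurred.

Shape edges and outlines are uniformly softened across the whole image.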